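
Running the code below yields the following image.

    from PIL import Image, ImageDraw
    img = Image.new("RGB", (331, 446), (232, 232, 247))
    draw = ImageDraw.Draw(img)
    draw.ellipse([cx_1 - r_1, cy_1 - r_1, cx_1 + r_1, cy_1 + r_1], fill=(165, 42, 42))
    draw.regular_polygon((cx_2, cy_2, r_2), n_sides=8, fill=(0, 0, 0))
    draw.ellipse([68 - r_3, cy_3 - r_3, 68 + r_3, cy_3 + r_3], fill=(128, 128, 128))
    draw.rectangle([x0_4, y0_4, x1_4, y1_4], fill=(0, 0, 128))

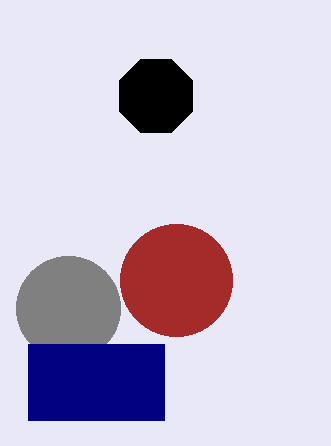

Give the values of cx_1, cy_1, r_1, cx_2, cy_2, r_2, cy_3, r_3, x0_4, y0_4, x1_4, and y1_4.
cx_1 = 176, cy_1 = 280, r_1 = 56, cx_2 = 156, cy_2 = 96, r_2 = 40, cy_3 = 308, r_3 = 52, x0_4 = 28, y0_4 = 344, x1_4 = 164, y1_4 = 420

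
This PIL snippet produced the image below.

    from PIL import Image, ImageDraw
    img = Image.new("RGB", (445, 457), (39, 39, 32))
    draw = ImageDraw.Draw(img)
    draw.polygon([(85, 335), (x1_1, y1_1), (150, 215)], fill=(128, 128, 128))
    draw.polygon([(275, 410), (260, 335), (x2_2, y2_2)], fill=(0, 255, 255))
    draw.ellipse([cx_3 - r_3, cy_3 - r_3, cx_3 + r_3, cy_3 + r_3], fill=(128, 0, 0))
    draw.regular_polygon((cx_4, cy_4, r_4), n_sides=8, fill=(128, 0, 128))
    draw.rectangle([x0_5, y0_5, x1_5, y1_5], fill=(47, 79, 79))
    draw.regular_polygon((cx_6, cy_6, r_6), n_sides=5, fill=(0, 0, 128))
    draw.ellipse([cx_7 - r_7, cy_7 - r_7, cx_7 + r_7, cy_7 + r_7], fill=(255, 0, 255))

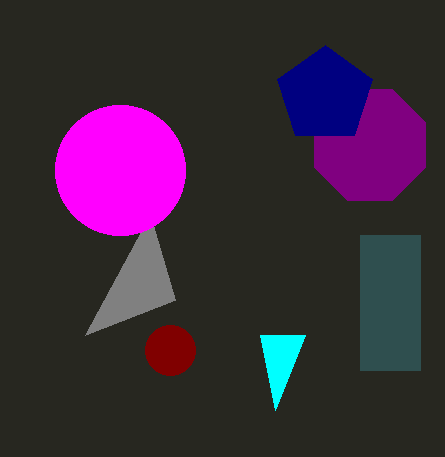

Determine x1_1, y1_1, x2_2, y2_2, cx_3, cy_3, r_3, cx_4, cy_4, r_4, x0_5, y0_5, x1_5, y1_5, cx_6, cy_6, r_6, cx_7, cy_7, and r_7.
x1_1 = 175; y1_1 = 300; x2_2 = 305; y2_2 = 335; cx_3 = 170; cy_3 = 350; r_3 = 25; cx_4 = 370; cy_4 = 145; r_4 = 60; x0_5 = 360; y0_5 = 235; x1_5 = 420; y1_5 = 370; cx_6 = 325; cy_6 = 95; r_6 = 50; cx_7 = 120; cy_7 = 170; r_7 = 65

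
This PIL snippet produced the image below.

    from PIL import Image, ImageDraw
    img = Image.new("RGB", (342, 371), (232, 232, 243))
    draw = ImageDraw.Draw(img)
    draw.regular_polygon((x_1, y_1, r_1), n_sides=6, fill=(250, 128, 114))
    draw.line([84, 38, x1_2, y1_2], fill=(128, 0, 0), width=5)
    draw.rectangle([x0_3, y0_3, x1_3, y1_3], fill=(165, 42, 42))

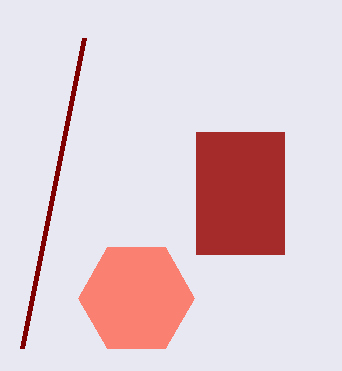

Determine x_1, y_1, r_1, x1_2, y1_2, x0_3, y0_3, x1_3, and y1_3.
x_1 = 136; y_1 = 298; r_1 = 58; x1_2 = 22; y1_2 = 348; x0_3 = 196; y0_3 = 132; x1_3 = 284; y1_3 = 254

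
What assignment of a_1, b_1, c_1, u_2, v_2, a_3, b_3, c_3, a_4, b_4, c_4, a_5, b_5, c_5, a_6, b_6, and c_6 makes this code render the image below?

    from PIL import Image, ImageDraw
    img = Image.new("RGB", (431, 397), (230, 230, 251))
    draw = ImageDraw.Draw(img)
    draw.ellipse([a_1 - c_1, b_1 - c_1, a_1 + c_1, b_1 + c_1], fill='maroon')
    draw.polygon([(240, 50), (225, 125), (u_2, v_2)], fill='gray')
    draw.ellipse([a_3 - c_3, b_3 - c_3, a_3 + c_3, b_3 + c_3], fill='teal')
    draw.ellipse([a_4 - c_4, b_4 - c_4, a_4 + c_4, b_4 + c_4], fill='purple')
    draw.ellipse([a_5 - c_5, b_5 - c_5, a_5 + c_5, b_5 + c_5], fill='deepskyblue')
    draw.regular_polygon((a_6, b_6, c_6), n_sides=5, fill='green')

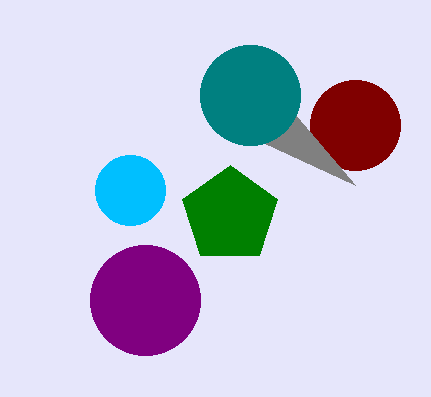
a_1 = 355; b_1 = 125; c_1 = 45; u_2 = 355; v_2 = 185; a_3 = 250; b_3 = 95; c_3 = 50; a_4 = 145; b_4 = 300; c_4 = 55; a_5 = 130; b_5 = 190; c_5 = 35; a_6 = 230; b_6 = 215; c_6 = 50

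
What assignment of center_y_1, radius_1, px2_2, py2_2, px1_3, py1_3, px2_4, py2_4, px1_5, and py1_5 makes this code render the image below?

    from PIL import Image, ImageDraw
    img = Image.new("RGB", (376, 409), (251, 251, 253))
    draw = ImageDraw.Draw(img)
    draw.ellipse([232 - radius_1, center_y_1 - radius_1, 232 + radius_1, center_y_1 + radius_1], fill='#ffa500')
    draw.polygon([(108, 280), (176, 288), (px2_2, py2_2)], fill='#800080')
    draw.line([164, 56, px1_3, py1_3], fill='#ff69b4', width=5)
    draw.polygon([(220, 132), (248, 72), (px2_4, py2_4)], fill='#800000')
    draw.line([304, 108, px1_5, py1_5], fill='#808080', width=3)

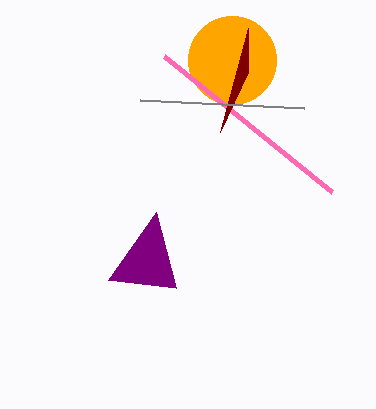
center_y_1 = 60
radius_1 = 44
px2_2 = 156
py2_2 = 212
px1_3 = 332
py1_3 = 192
px2_4 = 248
py2_4 = 28
px1_5 = 140
py1_5 = 100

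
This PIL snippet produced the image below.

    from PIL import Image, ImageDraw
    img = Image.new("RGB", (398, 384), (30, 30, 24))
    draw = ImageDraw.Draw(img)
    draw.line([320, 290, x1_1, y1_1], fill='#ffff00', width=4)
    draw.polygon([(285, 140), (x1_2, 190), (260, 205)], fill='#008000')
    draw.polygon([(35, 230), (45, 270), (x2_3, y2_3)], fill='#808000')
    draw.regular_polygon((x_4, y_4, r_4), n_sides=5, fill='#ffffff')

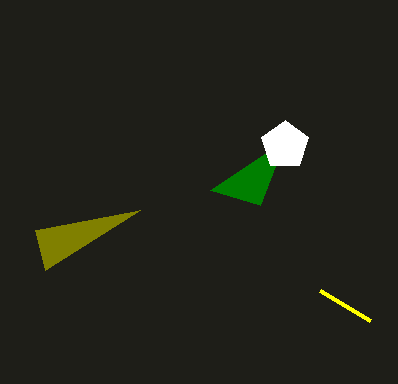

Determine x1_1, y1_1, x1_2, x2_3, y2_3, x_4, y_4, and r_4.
x1_1 = 370; y1_1 = 320; x1_2 = 210; x2_3 = 140; y2_3 = 210; x_4 = 285; y_4 = 145; r_4 = 25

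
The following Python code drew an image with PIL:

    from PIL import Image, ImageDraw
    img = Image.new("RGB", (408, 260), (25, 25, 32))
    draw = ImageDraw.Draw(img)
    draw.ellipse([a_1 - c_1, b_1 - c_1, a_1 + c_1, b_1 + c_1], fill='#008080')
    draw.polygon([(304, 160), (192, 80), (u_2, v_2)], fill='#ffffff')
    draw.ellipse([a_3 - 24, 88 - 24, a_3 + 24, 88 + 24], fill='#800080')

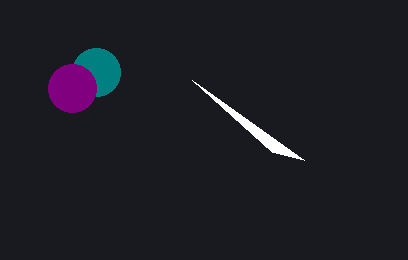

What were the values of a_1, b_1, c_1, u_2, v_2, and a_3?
a_1 = 96; b_1 = 72; c_1 = 24; u_2 = 272; v_2 = 152; a_3 = 72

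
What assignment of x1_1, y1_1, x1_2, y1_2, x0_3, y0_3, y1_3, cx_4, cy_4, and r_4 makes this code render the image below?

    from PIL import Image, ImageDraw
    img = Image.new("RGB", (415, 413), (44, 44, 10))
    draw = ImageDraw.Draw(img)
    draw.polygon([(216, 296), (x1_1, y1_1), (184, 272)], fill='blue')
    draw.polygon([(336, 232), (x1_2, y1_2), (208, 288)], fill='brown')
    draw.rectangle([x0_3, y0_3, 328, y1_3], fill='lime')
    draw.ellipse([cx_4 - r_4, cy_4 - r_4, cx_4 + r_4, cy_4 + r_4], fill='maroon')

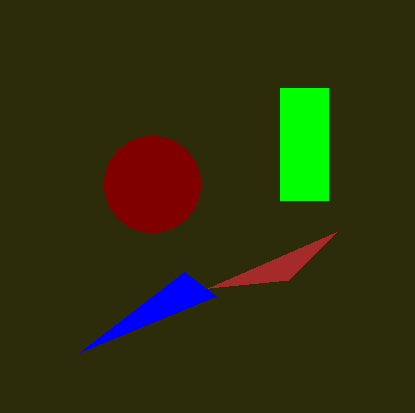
x1_1 = 80; y1_1 = 352; x1_2 = 288; y1_2 = 280; x0_3 = 280; y0_3 = 88; y1_3 = 200; cx_4 = 152; cy_4 = 184; r_4 = 48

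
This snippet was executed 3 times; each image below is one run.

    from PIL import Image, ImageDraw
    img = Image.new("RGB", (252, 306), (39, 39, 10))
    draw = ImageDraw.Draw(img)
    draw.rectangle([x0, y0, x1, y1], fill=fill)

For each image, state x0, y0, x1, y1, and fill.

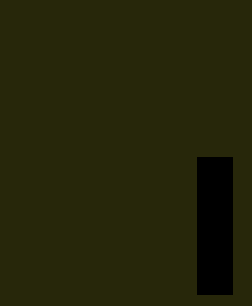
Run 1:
x0 = 197
y0 = 157
x1 = 232
y1 = 294
fill = 'black'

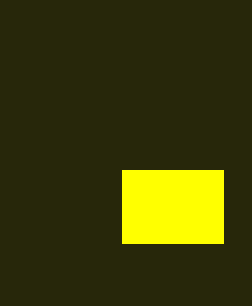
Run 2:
x0 = 122
y0 = 170
x1 = 223
y1 = 243
fill = 'yellow'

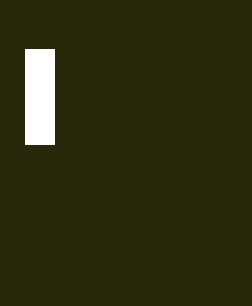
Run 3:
x0 = 25
y0 = 49
x1 = 54
y1 = 144
fill = 'white'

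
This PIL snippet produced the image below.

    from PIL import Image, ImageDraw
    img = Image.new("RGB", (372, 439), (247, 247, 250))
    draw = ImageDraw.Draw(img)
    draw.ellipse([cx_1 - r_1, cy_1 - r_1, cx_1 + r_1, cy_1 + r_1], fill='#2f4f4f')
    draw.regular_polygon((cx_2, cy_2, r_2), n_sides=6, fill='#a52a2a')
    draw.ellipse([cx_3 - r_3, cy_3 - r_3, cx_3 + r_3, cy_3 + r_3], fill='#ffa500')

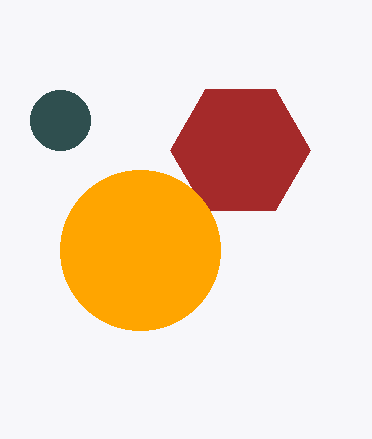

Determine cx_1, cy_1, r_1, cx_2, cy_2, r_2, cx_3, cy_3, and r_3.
cx_1 = 60
cy_1 = 120
r_1 = 30
cx_2 = 240
cy_2 = 150
r_2 = 70
cx_3 = 140
cy_3 = 250
r_3 = 80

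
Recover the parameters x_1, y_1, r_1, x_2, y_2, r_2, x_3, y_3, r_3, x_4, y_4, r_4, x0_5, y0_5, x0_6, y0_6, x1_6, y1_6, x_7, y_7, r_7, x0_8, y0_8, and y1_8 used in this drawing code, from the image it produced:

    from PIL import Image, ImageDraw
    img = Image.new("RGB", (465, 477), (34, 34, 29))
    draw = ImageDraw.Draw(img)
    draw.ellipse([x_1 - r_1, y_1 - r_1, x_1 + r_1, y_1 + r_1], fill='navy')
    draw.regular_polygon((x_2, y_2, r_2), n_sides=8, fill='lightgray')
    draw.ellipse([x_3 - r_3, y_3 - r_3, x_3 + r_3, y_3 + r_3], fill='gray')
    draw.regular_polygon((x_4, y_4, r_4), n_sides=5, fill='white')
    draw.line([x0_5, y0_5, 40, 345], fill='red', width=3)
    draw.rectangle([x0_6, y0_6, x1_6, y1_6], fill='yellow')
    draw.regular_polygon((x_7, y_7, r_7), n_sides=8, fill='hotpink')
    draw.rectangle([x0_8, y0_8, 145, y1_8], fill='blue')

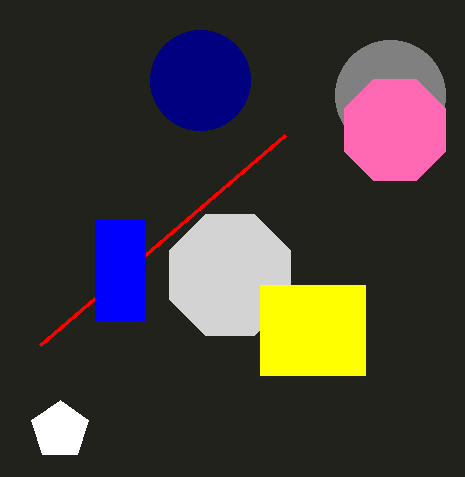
x_1 = 200, y_1 = 80, r_1 = 50, x_2 = 230, y_2 = 275, r_2 = 65, x_3 = 390, y_3 = 95, r_3 = 55, x_4 = 60, y_4 = 430, r_4 = 30, x0_5 = 285, y0_5 = 135, x0_6 = 260, y0_6 = 285, x1_6 = 365, y1_6 = 375, x_7 = 395, y_7 = 130, r_7 = 55, x0_8 = 95, y0_8 = 220, y1_8 = 320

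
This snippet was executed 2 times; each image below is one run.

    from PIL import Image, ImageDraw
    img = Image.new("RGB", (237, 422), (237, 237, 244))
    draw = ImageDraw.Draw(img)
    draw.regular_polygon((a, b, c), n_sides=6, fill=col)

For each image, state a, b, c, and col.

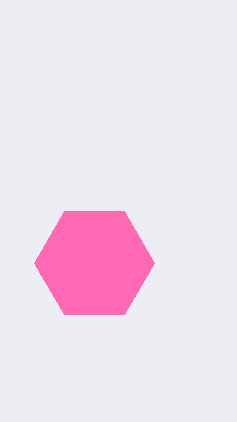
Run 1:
a = 94, b = 263, c = 60, col = 'hotpink'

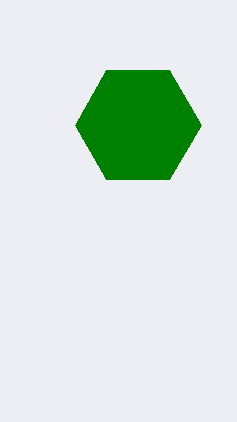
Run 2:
a = 138, b = 125, c = 63, col = 'green'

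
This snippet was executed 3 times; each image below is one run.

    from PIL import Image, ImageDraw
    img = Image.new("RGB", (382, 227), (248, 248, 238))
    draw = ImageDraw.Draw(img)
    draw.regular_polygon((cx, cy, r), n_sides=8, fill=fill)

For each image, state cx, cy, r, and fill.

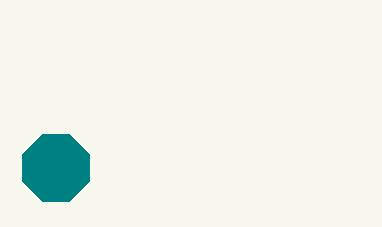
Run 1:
cx = 56, cy = 168, r = 36, fill = 'teal'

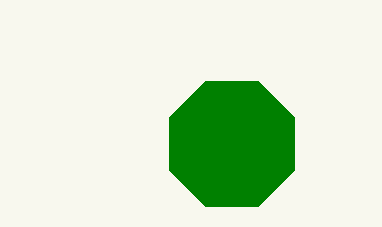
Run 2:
cx = 232; cy = 144; r = 68; fill = 'green'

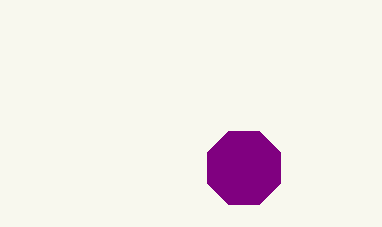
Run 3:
cx = 244; cy = 168; r = 40; fill = 'purple'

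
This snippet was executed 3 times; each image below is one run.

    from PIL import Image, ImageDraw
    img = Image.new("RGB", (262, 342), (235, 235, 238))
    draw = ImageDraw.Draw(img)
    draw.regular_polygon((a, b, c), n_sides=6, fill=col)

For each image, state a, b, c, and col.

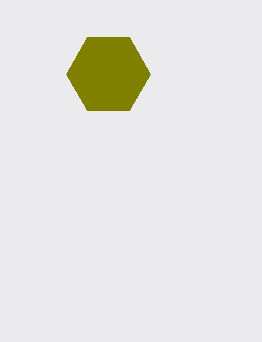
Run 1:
a = 108, b = 74, c = 42, col = 'olive'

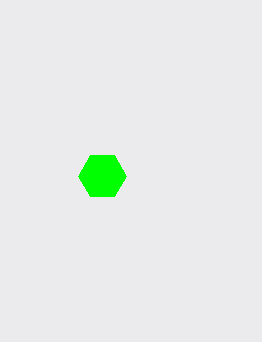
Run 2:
a = 102, b = 176, c = 24, col = 'lime'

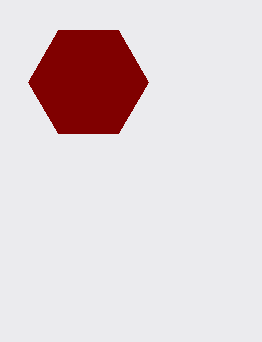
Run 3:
a = 88
b = 82
c = 60
col = 'maroon'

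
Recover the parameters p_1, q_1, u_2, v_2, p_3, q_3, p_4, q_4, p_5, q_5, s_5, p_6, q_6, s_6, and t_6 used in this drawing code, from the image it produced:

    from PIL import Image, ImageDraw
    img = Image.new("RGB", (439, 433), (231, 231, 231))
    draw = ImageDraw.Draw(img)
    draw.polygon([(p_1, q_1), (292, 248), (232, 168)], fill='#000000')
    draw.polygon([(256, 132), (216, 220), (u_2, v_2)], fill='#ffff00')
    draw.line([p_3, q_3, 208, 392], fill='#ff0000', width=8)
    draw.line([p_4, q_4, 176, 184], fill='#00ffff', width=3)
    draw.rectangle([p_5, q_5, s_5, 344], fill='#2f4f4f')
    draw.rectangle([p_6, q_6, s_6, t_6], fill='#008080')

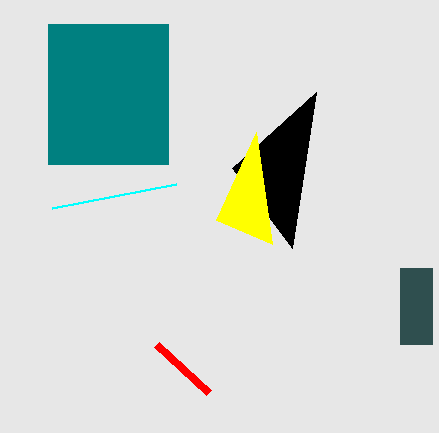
p_1 = 316
q_1 = 92
u_2 = 272
v_2 = 244
p_3 = 156
q_3 = 344
p_4 = 52
q_4 = 208
p_5 = 400
q_5 = 268
s_5 = 432
p_6 = 48
q_6 = 24
s_6 = 168
t_6 = 164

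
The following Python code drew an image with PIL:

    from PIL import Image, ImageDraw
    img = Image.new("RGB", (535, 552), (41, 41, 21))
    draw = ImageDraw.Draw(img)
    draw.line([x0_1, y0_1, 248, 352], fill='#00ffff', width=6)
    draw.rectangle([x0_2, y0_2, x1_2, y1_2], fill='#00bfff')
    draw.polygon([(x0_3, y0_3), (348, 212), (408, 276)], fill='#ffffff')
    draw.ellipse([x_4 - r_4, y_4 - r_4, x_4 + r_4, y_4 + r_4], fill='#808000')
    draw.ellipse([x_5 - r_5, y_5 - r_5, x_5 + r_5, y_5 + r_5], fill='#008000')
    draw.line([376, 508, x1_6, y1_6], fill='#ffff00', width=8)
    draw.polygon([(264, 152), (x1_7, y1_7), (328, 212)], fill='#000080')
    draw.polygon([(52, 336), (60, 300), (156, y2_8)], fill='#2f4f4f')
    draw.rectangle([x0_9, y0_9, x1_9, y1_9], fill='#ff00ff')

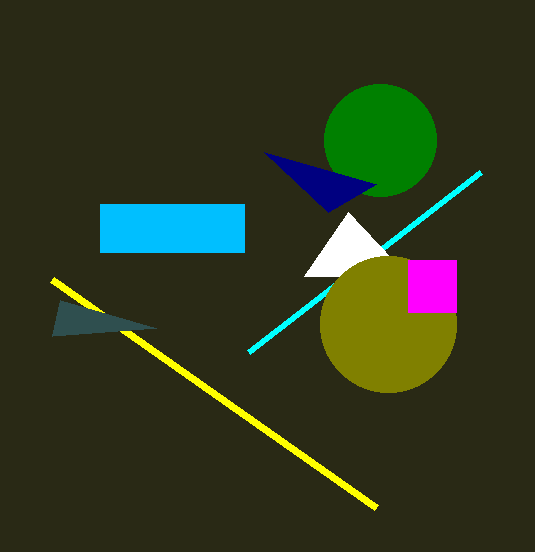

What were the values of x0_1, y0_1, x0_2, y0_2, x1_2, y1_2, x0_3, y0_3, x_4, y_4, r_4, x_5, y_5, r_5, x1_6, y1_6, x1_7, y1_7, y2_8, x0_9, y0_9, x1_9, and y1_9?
x0_1 = 480
y0_1 = 172
x0_2 = 100
y0_2 = 204
x1_2 = 244
y1_2 = 252
x0_3 = 304
y0_3 = 276
x_4 = 388
y_4 = 324
r_4 = 68
x_5 = 380
y_5 = 140
r_5 = 56
x1_6 = 52
y1_6 = 280
x1_7 = 376
y1_7 = 184
y2_8 = 328
x0_9 = 408
y0_9 = 260
x1_9 = 456
y1_9 = 312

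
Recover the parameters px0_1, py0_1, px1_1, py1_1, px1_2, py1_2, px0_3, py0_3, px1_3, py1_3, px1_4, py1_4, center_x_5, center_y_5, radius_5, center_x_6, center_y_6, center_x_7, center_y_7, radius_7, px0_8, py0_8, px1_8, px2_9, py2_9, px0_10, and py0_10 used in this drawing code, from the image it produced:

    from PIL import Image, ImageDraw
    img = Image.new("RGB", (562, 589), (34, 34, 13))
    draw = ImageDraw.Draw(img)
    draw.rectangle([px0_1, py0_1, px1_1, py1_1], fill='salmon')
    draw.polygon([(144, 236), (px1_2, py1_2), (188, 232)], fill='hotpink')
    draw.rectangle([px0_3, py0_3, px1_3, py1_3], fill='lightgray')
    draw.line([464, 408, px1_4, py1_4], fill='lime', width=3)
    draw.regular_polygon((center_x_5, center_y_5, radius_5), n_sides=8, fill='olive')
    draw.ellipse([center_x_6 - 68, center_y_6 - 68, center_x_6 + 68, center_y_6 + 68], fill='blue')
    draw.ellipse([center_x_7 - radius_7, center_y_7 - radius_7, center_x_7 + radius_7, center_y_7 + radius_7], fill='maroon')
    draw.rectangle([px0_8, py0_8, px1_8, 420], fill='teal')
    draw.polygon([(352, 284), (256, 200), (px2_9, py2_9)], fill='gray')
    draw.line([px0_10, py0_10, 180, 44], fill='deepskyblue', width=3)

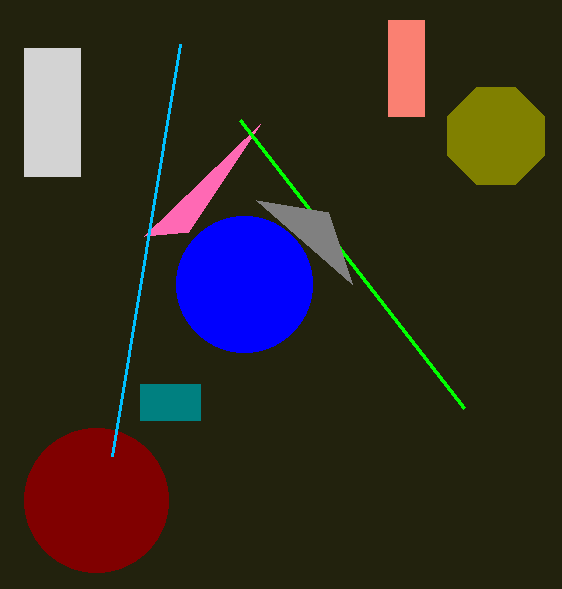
px0_1 = 388, py0_1 = 20, px1_1 = 424, py1_1 = 116, px1_2 = 260, py1_2 = 124, px0_3 = 24, py0_3 = 48, px1_3 = 80, py1_3 = 176, px1_4 = 240, py1_4 = 120, center_x_5 = 496, center_y_5 = 136, radius_5 = 52, center_x_6 = 244, center_y_6 = 284, center_x_7 = 96, center_y_7 = 500, radius_7 = 72, px0_8 = 140, py0_8 = 384, px1_8 = 200, px2_9 = 328, py2_9 = 212, px0_10 = 112, py0_10 = 456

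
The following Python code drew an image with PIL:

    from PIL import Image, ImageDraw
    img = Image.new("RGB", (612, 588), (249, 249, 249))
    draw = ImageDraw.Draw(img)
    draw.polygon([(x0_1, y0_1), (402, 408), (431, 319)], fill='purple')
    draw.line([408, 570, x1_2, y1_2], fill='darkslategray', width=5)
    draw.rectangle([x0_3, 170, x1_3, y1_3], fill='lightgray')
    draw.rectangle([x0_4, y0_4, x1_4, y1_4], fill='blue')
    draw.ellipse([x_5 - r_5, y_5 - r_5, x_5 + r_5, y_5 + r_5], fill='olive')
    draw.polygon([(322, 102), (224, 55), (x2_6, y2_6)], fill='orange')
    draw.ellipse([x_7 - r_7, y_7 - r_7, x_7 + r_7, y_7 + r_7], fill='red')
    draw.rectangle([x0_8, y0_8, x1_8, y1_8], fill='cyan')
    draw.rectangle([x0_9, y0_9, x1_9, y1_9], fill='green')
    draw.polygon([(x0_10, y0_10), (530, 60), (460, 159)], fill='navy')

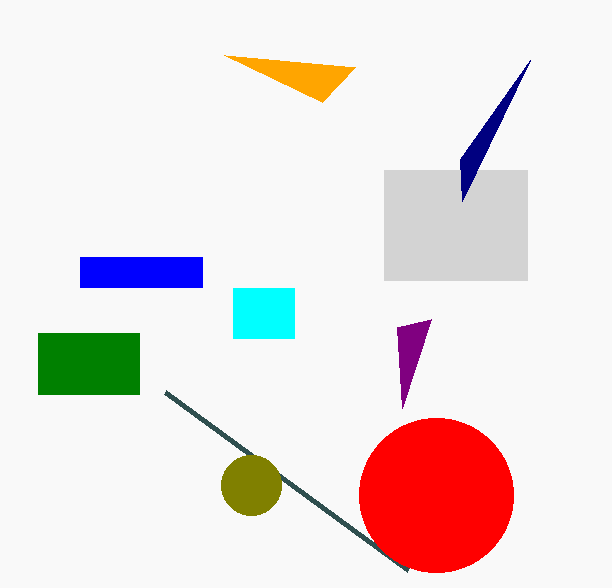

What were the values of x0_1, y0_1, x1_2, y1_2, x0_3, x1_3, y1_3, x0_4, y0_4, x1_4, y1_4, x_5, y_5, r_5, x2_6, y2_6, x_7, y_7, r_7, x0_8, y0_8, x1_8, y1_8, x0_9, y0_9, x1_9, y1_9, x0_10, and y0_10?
x0_1 = 397, y0_1 = 327, x1_2 = 165, y1_2 = 392, x0_3 = 384, x1_3 = 527, y1_3 = 280, x0_4 = 80, y0_4 = 257, x1_4 = 202, y1_4 = 287, x_5 = 251, y_5 = 485, r_5 = 30, x2_6 = 355, y2_6 = 67, x_7 = 436, y_7 = 495, r_7 = 77, x0_8 = 233, y0_8 = 288, x1_8 = 294, y1_8 = 338, x0_9 = 38, y0_9 = 333, x1_9 = 139, y1_9 = 394, x0_10 = 462, y0_10 = 201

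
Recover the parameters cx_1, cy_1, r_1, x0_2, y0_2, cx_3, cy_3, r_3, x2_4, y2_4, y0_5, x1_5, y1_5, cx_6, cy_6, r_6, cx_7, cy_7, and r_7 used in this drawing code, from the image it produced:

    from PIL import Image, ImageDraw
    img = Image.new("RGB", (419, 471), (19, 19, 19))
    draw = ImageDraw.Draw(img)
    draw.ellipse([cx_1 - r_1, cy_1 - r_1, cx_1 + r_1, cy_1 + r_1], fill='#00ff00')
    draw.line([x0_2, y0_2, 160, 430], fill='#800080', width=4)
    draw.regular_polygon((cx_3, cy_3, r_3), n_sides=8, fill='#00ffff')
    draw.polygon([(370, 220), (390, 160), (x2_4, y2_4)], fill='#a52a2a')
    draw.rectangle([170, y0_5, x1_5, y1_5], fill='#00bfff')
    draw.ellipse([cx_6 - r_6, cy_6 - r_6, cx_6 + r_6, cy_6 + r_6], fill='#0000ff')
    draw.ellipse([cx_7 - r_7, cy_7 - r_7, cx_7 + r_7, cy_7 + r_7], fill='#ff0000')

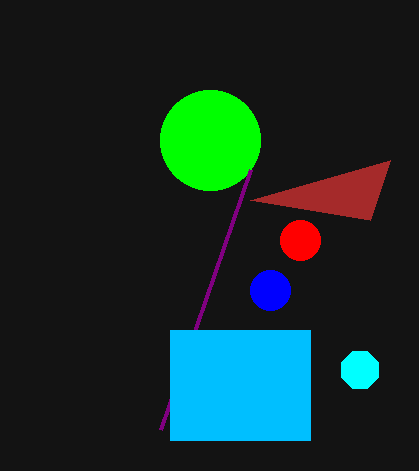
cx_1 = 210
cy_1 = 140
r_1 = 50
x0_2 = 250
y0_2 = 170
cx_3 = 360
cy_3 = 370
r_3 = 20
x2_4 = 250
y2_4 = 200
y0_5 = 330
x1_5 = 310
y1_5 = 440
cx_6 = 270
cy_6 = 290
r_6 = 20
cx_7 = 300
cy_7 = 240
r_7 = 20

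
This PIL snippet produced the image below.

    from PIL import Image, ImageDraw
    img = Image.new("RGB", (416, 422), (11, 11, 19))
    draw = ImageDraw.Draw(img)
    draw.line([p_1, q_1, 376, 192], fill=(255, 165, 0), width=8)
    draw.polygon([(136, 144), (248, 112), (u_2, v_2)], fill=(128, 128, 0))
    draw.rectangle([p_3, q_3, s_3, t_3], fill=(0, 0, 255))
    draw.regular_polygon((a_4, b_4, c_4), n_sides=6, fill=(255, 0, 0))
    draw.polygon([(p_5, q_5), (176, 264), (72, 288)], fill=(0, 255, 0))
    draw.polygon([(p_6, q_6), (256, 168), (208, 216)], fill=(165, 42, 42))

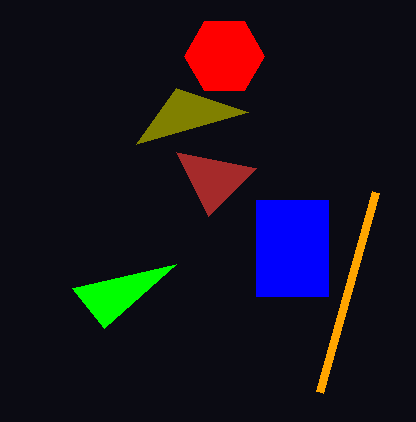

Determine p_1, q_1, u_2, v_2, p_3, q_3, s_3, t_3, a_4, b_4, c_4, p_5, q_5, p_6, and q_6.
p_1 = 320; q_1 = 392; u_2 = 176; v_2 = 88; p_3 = 256; q_3 = 200; s_3 = 328; t_3 = 296; a_4 = 224; b_4 = 56; c_4 = 40; p_5 = 104; q_5 = 328; p_6 = 176; q_6 = 152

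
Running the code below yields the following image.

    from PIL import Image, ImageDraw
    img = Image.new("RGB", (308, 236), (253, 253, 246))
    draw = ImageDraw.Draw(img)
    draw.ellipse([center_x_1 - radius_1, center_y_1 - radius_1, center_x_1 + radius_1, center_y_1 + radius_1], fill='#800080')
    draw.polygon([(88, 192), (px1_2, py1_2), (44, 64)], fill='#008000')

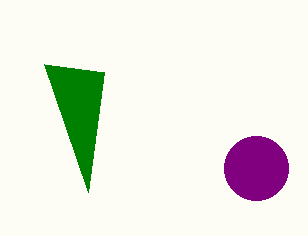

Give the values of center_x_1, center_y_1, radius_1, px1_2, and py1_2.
center_x_1 = 256
center_y_1 = 168
radius_1 = 32
px1_2 = 104
py1_2 = 72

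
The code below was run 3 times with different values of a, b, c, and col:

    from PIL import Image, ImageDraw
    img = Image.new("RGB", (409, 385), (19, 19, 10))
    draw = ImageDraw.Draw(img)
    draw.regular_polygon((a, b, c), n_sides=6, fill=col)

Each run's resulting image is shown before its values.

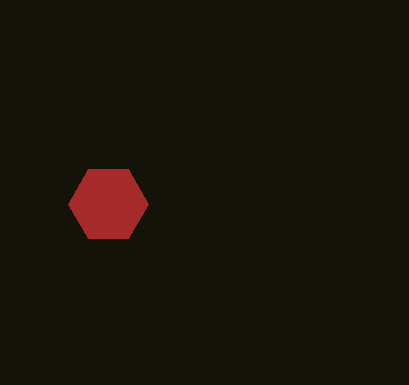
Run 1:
a = 108
b = 204
c = 40
col = 'brown'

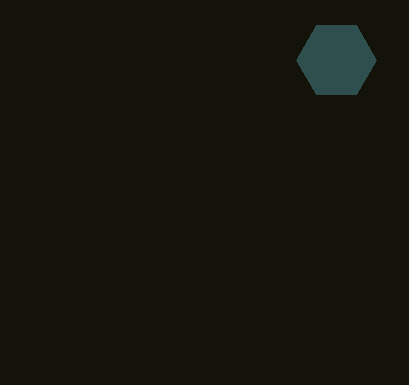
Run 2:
a = 336; b = 60; c = 40; col = 'darkslategray'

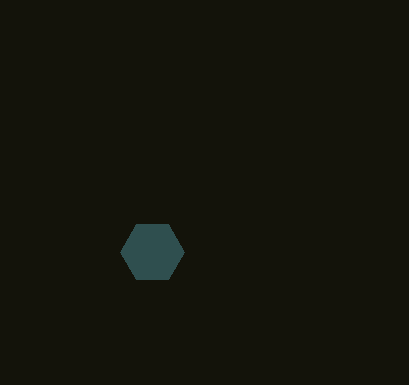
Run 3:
a = 152; b = 252; c = 32; col = 'darkslategray'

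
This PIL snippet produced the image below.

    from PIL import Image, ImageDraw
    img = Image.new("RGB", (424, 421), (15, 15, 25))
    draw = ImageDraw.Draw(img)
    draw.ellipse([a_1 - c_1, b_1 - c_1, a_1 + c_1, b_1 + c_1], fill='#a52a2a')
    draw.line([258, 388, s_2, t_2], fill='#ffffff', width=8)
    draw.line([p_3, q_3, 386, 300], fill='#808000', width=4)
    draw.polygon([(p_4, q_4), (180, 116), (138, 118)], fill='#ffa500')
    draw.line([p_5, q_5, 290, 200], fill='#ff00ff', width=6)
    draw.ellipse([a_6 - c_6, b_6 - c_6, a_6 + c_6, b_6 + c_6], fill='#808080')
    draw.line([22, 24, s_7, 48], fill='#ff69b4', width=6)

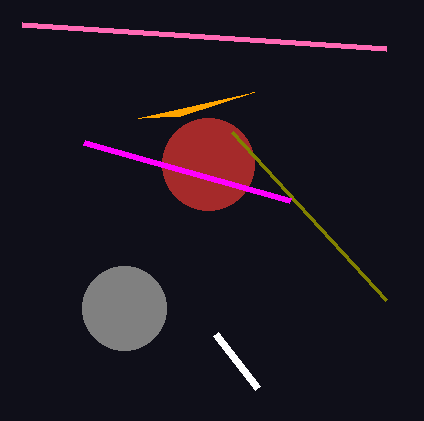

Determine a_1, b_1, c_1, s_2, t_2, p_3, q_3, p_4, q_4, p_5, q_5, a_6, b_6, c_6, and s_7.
a_1 = 208, b_1 = 164, c_1 = 46, s_2 = 216, t_2 = 334, p_3 = 232, q_3 = 132, p_4 = 254, q_4 = 92, p_5 = 84, q_5 = 142, a_6 = 124, b_6 = 308, c_6 = 42, s_7 = 386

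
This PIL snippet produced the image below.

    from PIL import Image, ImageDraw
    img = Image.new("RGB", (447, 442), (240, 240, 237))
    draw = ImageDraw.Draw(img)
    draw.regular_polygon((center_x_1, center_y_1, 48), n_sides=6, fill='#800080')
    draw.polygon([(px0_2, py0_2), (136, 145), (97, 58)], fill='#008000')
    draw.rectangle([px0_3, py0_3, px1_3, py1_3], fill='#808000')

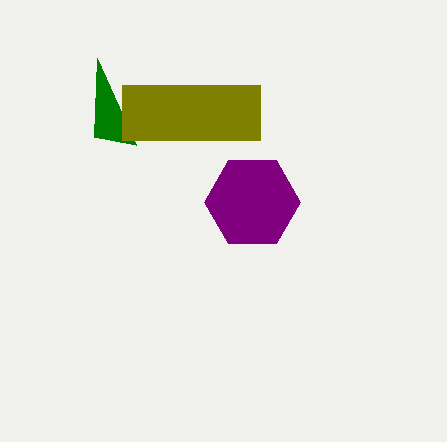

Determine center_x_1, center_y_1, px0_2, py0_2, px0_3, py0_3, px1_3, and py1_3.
center_x_1 = 252, center_y_1 = 202, px0_2 = 94, py0_2 = 137, px0_3 = 122, py0_3 = 85, px1_3 = 260, py1_3 = 140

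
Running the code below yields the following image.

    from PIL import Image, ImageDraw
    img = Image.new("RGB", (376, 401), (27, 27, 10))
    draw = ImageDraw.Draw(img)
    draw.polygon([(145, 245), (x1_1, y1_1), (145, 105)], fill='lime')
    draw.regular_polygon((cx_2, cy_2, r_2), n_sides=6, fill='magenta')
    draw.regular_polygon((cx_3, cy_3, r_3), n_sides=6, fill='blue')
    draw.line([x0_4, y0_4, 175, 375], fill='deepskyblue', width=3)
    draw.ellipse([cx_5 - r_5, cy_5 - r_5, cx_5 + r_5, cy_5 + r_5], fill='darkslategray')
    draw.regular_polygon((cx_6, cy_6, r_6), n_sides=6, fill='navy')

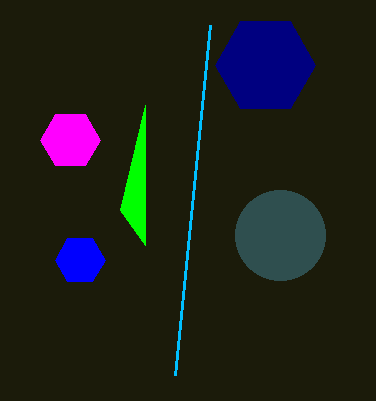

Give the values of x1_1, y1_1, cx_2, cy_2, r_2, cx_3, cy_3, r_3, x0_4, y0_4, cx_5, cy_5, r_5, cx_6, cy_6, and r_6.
x1_1 = 120, y1_1 = 210, cx_2 = 70, cy_2 = 140, r_2 = 30, cx_3 = 80, cy_3 = 260, r_3 = 25, x0_4 = 210, y0_4 = 25, cx_5 = 280, cy_5 = 235, r_5 = 45, cx_6 = 265, cy_6 = 65, r_6 = 50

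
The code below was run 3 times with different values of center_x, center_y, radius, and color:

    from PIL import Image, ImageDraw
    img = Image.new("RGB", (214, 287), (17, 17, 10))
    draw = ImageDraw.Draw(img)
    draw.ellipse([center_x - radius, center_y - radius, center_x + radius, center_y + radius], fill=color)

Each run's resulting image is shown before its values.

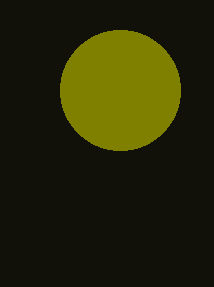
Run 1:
center_x = 120; center_y = 90; radius = 60; color = 'olive'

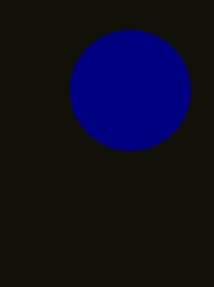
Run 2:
center_x = 130
center_y = 90
radius = 60
color = 'navy'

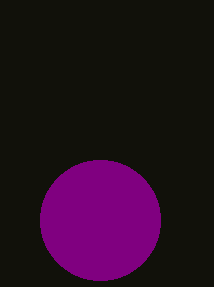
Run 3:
center_x = 100; center_y = 220; radius = 60; color = 'purple'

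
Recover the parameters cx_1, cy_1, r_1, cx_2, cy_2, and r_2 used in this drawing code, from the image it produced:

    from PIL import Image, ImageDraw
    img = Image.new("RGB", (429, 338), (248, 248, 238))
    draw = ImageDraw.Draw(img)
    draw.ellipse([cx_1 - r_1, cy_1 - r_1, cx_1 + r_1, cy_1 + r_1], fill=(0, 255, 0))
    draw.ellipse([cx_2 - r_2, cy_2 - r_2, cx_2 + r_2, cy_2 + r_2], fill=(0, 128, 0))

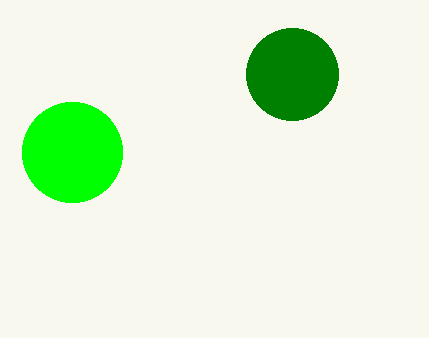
cx_1 = 72
cy_1 = 152
r_1 = 50
cx_2 = 292
cy_2 = 74
r_2 = 46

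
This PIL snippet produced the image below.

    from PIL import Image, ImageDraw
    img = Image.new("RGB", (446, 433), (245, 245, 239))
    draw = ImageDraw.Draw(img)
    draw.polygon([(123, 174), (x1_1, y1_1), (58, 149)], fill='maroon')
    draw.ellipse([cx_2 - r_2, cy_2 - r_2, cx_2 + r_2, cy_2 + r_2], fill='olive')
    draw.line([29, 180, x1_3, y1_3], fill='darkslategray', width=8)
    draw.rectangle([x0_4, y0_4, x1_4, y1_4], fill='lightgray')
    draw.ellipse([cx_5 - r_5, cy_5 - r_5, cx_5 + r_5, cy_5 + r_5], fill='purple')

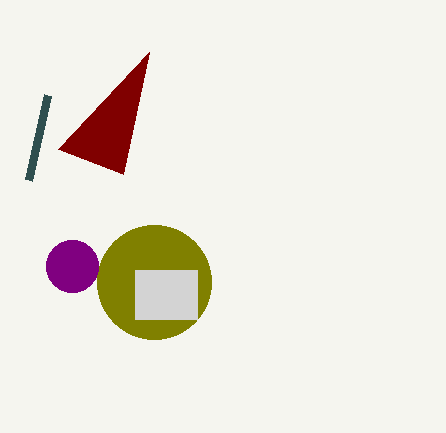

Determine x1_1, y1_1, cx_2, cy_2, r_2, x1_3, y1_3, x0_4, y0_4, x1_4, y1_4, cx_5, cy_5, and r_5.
x1_1 = 149
y1_1 = 52
cx_2 = 154
cy_2 = 282
r_2 = 57
x1_3 = 48
y1_3 = 95
x0_4 = 135
y0_4 = 270
x1_4 = 197
y1_4 = 319
cx_5 = 72
cy_5 = 266
r_5 = 26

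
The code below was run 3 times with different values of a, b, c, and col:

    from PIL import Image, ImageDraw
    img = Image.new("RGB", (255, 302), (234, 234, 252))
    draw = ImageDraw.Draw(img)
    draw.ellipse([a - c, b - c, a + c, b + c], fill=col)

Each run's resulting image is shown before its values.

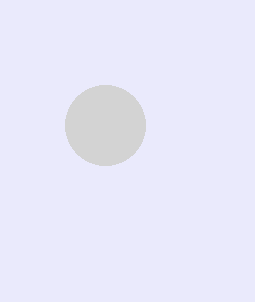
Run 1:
a = 105, b = 125, c = 40, col = 'lightgray'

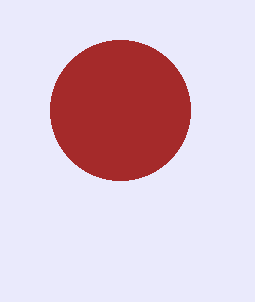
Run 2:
a = 120; b = 110; c = 70; col = 'brown'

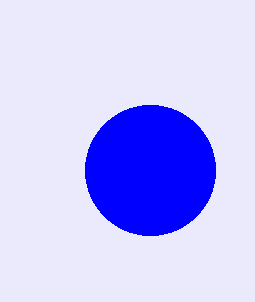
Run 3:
a = 150; b = 170; c = 65; col = 'blue'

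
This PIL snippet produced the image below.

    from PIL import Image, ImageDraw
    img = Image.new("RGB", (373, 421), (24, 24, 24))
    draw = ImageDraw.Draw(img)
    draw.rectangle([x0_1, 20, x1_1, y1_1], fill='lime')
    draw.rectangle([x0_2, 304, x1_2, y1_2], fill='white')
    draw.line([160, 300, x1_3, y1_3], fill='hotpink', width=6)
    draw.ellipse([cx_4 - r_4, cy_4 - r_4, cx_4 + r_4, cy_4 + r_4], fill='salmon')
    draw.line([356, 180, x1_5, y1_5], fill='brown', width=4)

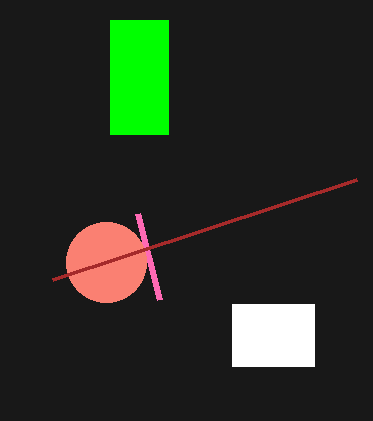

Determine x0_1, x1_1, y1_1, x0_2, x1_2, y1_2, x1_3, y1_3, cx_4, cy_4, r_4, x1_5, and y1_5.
x0_1 = 110
x1_1 = 168
y1_1 = 134
x0_2 = 232
x1_2 = 314
y1_2 = 366
x1_3 = 138
y1_3 = 214
cx_4 = 106
cy_4 = 262
r_4 = 40
x1_5 = 52
y1_5 = 280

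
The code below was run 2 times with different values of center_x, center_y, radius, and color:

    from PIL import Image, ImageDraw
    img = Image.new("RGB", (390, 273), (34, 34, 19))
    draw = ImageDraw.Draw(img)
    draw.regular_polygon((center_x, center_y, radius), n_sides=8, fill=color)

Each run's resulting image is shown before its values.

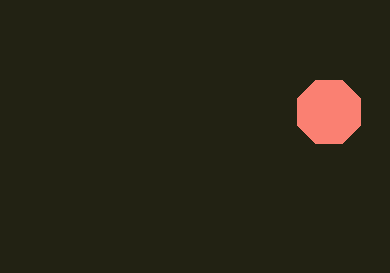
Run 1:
center_x = 329; center_y = 112; radius = 34; color = 'salmon'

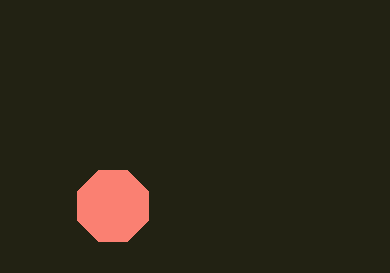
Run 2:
center_x = 113, center_y = 206, radius = 38, color = 'salmon'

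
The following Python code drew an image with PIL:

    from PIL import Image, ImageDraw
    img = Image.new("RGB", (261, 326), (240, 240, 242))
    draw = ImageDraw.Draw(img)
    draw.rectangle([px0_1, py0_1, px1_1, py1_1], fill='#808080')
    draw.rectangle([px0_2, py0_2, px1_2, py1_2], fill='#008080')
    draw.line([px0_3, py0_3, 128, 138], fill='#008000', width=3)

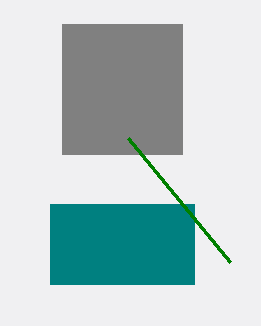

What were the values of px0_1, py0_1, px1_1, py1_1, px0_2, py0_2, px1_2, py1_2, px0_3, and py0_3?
px0_1 = 62; py0_1 = 24; px1_1 = 182; py1_1 = 154; px0_2 = 50; py0_2 = 204; px1_2 = 194; py1_2 = 284; px0_3 = 230; py0_3 = 262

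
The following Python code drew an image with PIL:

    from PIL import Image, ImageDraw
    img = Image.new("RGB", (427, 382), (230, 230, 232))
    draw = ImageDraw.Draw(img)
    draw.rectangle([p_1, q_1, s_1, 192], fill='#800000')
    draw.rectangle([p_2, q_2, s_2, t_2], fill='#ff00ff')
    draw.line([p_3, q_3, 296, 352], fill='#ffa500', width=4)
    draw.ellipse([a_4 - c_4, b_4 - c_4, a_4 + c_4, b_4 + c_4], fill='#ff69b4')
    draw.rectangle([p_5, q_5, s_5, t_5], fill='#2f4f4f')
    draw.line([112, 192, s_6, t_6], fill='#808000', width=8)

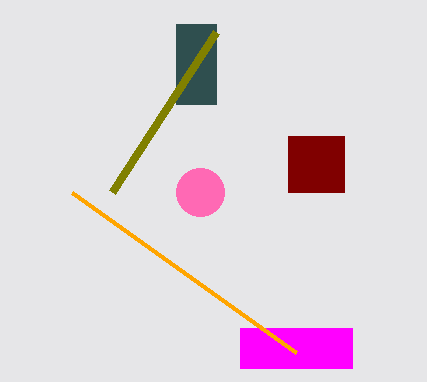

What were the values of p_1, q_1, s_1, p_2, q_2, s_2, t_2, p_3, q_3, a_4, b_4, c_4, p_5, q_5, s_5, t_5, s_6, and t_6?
p_1 = 288; q_1 = 136; s_1 = 344; p_2 = 240; q_2 = 328; s_2 = 352; t_2 = 368; p_3 = 72; q_3 = 192; a_4 = 200; b_4 = 192; c_4 = 24; p_5 = 176; q_5 = 24; s_5 = 216; t_5 = 104; s_6 = 216; t_6 = 32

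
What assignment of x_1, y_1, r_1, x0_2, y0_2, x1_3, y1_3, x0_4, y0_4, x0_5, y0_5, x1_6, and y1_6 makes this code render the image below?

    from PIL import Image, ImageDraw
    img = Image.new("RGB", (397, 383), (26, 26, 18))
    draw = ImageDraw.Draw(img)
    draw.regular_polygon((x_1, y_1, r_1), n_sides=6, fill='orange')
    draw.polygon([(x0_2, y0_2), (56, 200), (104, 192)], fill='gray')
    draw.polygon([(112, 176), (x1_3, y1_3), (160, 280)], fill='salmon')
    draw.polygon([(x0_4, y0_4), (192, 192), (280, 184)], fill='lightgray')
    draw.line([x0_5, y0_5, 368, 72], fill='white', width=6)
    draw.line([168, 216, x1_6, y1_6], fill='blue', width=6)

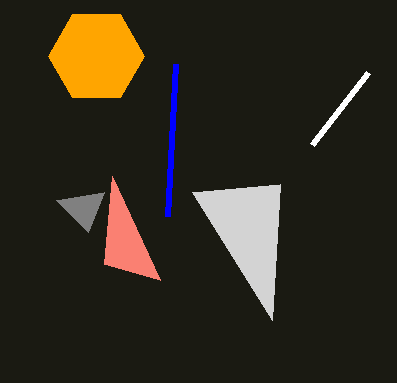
x_1 = 96; y_1 = 56; r_1 = 48; x0_2 = 88; y0_2 = 232; x1_3 = 104; y1_3 = 264; x0_4 = 272; y0_4 = 320; x0_5 = 312; y0_5 = 144; x1_6 = 176; y1_6 = 64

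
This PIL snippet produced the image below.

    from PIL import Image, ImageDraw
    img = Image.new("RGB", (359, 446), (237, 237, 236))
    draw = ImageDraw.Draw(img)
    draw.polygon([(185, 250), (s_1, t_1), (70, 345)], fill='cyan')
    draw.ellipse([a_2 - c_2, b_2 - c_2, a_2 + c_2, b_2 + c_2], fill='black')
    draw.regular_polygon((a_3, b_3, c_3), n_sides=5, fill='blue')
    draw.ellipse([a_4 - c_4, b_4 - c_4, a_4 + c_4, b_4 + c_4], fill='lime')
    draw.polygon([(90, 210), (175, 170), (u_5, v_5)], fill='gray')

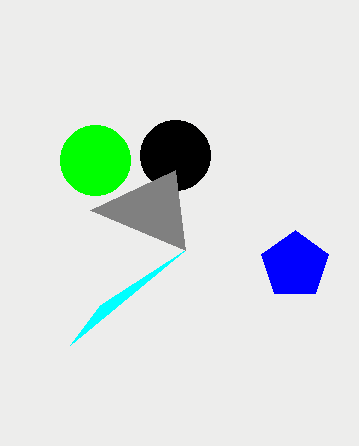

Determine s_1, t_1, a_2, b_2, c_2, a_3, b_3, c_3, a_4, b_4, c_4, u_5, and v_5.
s_1 = 100, t_1 = 305, a_2 = 175, b_2 = 155, c_2 = 35, a_3 = 295, b_3 = 265, c_3 = 35, a_4 = 95, b_4 = 160, c_4 = 35, u_5 = 185, v_5 = 250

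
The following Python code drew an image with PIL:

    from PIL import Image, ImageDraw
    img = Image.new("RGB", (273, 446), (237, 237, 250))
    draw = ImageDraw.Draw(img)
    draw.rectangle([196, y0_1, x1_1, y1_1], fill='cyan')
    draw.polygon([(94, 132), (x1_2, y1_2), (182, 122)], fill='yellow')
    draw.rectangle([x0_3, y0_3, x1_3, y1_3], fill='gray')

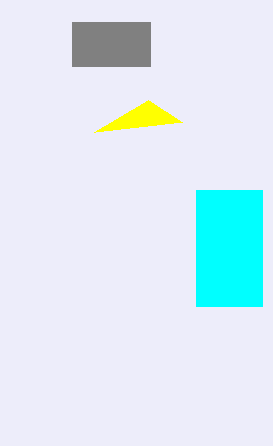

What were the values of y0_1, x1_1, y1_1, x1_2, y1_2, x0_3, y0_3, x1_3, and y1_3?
y0_1 = 190, x1_1 = 262, y1_1 = 306, x1_2 = 148, y1_2 = 100, x0_3 = 72, y0_3 = 22, x1_3 = 150, y1_3 = 66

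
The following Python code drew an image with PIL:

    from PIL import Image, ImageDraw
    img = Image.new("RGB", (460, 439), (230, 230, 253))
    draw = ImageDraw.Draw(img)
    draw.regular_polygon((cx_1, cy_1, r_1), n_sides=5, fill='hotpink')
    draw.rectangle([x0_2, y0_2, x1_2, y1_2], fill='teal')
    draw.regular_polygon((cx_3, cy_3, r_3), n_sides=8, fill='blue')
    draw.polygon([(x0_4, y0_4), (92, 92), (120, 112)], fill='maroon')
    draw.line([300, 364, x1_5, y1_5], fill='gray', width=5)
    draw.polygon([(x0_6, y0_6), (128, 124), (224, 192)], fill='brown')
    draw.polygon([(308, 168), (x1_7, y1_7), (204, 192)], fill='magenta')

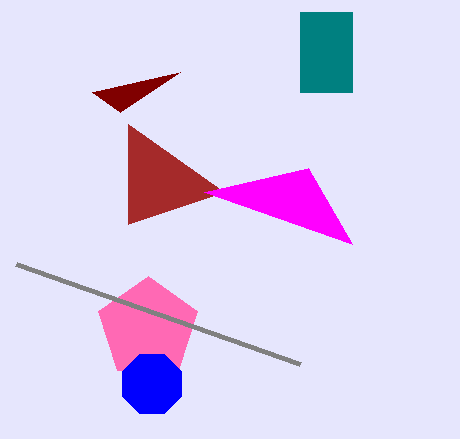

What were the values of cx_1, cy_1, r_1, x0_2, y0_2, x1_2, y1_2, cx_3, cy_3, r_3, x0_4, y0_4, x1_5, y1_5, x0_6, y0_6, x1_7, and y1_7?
cx_1 = 148, cy_1 = 328, r_1 = 52, x0_2 = 300, y0_2 = 12, x1_2 = 352, y1_2 = 92, cx_3 = 152, cy_3 = 384, r_3 = 32, x0_4 = 180, y0_4 = 72, x1_5 = 16, y1_5 = 264, x0_6 = 128, y0_6 = 224, x1_7 = 352, y1_7 = 244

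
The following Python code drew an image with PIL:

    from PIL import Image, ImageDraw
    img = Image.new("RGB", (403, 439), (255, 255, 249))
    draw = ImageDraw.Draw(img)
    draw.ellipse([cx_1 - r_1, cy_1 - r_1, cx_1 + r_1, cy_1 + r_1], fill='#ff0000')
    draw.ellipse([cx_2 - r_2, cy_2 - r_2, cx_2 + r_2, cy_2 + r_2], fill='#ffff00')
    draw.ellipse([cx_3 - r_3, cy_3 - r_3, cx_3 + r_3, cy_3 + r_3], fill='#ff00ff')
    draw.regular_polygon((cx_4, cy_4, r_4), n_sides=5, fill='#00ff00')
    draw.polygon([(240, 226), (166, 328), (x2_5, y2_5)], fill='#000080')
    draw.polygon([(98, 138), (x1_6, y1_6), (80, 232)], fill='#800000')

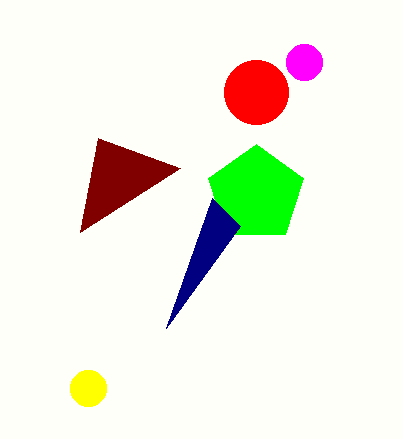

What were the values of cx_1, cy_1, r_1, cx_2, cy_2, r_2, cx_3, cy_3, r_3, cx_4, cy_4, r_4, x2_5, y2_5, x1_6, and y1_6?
cx_1 = 256, cy_1 = 92, r_1 = 32, cx_2 = 88, cy_2 = 388, r_2 = 18, cx_3 = 304, cy_3 = 62, r_3 = 18, cx_4 = 256, cy_4 = 194, r_4 = 50, x2_5 = 212, y2_5 = 198, x1_6 = 180, y1_6 = 168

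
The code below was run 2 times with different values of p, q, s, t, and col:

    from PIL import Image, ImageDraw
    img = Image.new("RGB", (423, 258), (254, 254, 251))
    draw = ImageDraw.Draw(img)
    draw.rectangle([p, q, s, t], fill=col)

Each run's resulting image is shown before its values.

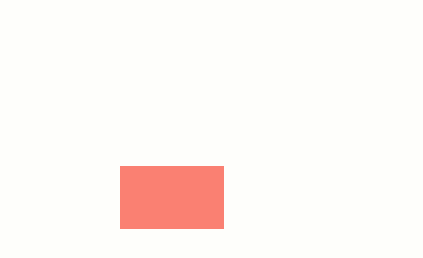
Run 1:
p = 120
q = 166
s = 223
t = 228
col = 'salmon'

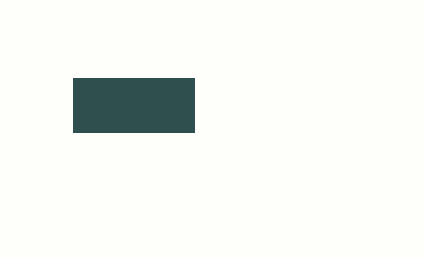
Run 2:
p = 73, q = 78, s = 194, t = 132, col = 'darkslategray'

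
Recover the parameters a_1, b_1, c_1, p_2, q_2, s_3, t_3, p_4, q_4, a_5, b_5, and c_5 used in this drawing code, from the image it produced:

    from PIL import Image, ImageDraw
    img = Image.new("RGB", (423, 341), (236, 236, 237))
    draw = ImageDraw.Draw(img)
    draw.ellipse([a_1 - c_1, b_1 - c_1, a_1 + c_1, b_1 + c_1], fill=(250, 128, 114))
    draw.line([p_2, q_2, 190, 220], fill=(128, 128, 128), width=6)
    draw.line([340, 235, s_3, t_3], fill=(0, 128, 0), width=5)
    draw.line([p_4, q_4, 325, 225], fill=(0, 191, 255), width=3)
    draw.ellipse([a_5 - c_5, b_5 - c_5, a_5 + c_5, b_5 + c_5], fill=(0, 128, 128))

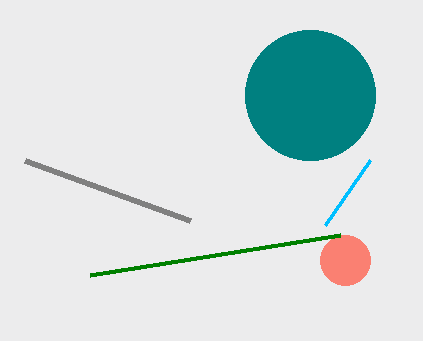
a_1 = 345, b_1 = 260, c_1 = 25, p_2 = 25, q_2 = 160, s_3 = 90, t_3 = 275, p_4 = 370, q_4 = 160, a_5 = 310, b_5 = 95, c_5 = 65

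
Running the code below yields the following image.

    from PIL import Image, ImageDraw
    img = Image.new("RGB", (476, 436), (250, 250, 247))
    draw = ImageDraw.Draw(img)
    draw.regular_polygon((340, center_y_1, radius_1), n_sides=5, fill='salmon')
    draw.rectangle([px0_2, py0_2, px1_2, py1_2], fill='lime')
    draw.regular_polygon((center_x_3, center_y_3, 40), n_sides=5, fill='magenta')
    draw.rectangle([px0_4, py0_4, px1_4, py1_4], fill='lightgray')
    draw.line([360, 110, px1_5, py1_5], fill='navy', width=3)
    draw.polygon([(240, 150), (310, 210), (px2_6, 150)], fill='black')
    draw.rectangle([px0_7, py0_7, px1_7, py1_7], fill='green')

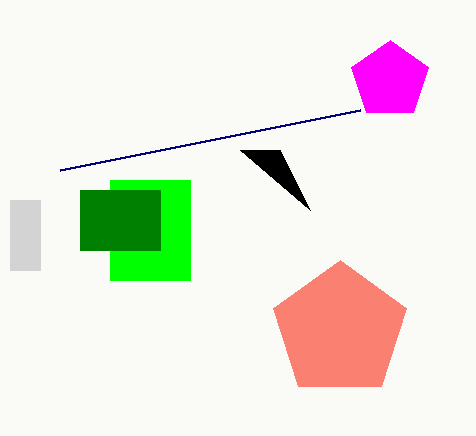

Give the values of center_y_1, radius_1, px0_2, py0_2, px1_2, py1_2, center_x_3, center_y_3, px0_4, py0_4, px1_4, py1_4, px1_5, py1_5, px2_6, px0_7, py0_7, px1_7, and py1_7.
center_y_1 = 330
radius_1 = 70
px0_2 = 110
py0_2 = 180
px1_2 = 190
py1_2 = 280
center_x_3 = 390
center_y_3 = 80
px0_4 = 10
py0_4 = 200
px1_4 = 40
py1_4 = 270
px1_5 = 60
py1_5 = 170
px2_6 = 280
px0_7 = 80
py0_7 = 190
px1_7 = 160
py1_7 = 250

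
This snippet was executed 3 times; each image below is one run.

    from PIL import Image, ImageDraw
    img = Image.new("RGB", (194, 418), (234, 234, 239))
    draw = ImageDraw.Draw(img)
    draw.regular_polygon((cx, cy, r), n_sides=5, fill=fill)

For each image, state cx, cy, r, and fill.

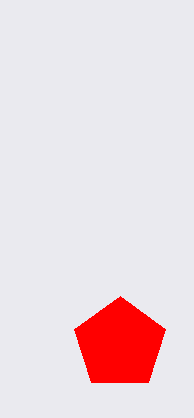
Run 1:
cx = 120
cy = 344
r = 48
fill = 'red'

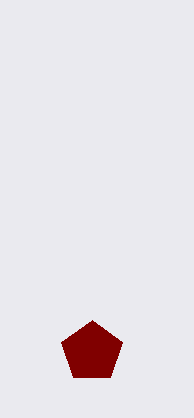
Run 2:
cx = 92, cy = 352, r = 32, fill = 'maroon'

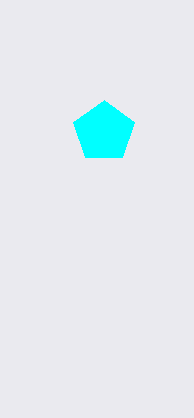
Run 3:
cx = 104
cy = 132
r = 32
fill = 'cyan'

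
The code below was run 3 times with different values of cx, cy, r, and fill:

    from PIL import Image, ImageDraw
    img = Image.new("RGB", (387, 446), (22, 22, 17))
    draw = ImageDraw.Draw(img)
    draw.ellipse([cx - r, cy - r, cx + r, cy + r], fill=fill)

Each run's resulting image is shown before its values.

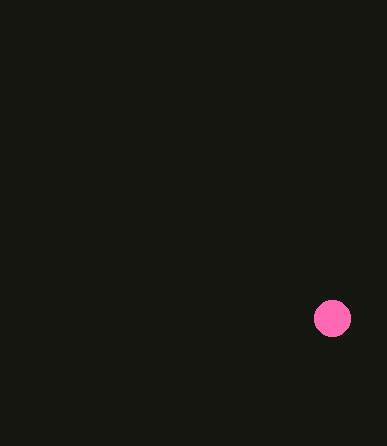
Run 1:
cx = 332; cy = 318; r = 18; fill = 'hotpink'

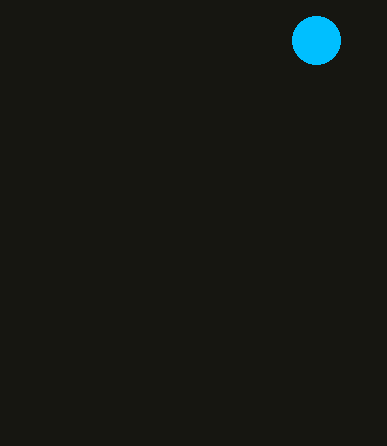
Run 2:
cx = 316, cy = 40, r = 24, fill = 'deepskyblue'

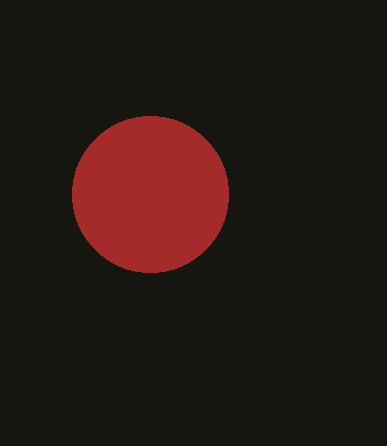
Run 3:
cx = 150
cy = 194
r = 78
fill = 'brown'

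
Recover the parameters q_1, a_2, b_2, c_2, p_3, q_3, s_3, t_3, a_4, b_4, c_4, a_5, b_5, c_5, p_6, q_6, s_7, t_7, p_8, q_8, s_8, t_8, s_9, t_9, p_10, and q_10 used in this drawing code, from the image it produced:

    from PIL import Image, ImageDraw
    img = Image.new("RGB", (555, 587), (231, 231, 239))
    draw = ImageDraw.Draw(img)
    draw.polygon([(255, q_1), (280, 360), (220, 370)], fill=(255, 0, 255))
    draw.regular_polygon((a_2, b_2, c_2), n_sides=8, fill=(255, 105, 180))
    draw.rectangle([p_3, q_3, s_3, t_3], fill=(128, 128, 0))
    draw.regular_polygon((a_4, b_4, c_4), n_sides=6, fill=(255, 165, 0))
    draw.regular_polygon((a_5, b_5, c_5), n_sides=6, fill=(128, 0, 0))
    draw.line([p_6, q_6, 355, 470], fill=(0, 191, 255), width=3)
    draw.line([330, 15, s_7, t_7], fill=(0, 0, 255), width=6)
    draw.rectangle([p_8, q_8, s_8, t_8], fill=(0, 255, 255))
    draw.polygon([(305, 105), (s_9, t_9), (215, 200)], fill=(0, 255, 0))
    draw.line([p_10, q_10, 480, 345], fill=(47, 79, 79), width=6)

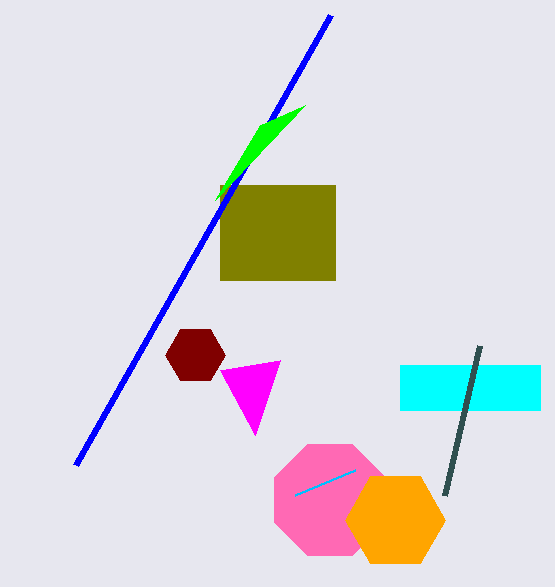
q_1 = 435
a_2 = 330
b_2 = 500
c_2 = 60
p_3 = 220
q_3 = 185
s_3 = 335
t_3 = 280
a_4 = 395
b_4 = 520
c_4 = 50
a_5 = 195
b_5 = 355
c_5 = 30
p_6 = 295
q_6 = 495
s_7 = 75
t_7 = 465
p_8 = 400
q_8 = 365
s_8 = 540
t_8 = 410
s_9 = 260
t_9 = 125
p_10 = 445
q_10 = 495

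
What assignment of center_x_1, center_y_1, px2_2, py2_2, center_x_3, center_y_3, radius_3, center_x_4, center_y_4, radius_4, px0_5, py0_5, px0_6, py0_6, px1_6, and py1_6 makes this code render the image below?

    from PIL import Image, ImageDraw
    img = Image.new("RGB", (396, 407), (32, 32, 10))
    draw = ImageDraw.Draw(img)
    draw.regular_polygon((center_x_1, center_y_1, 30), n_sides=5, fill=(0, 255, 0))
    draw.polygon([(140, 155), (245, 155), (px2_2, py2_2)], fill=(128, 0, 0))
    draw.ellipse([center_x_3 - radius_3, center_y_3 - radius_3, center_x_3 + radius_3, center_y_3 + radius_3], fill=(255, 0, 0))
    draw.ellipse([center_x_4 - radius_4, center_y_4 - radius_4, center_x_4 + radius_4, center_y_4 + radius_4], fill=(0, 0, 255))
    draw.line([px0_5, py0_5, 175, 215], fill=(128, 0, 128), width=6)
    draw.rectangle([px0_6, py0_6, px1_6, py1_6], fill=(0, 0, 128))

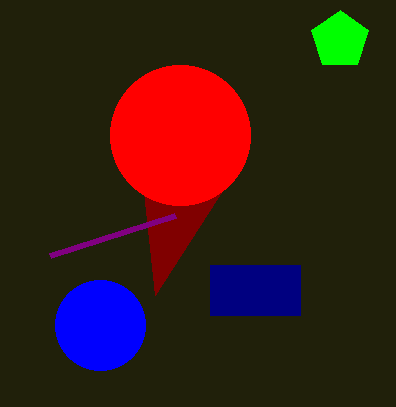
center_x_1 = 340, center_y_1 = 40, px2_2 = 155, py2_2 = 295, center_x_3 = 180, center_y_3 = 135, radius_3 = 70, center_x_4 = 100, center_y_4 = 325, radius_4 = 45, px0_5 = 50, py0_5 = 255, px0_6 = 210, py0_6 = 265, px1_6 = 300, py1_6 = 315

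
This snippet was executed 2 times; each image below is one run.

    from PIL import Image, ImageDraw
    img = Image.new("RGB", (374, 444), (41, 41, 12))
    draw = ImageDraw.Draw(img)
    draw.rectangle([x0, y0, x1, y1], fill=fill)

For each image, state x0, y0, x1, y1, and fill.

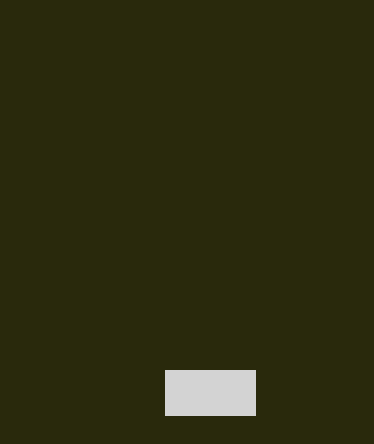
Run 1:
x0 = 165; y0 = 370; x1 = 255; y1 = 415; fill = 'lightgray'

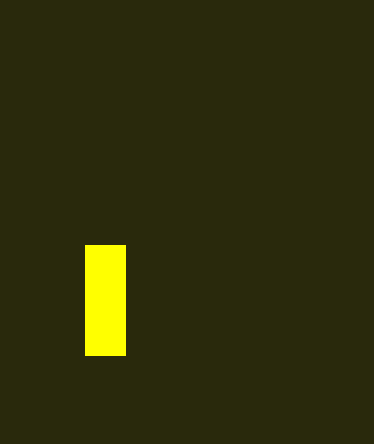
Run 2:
x0 = 85
y0 = 245
x1 = 125
y1 = 355
fill = 'yellow'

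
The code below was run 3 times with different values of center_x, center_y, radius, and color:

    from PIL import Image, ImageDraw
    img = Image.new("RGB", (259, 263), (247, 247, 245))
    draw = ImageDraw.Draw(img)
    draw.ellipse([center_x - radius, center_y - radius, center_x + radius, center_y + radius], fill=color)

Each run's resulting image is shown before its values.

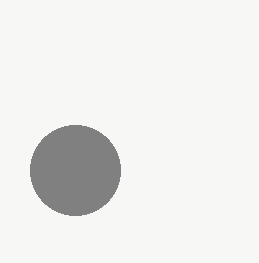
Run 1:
center_x = 75
center_y = 170
radius = 45
color = 'gray'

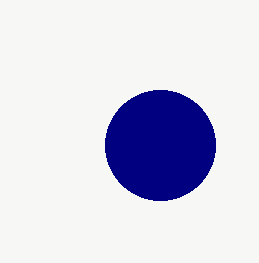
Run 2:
center_x = 160
center_y = 145
radius = 55
color = 'navy'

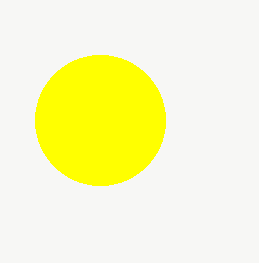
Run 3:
center_x = 100
center_y = 120
radius = 65
color = 'yellow'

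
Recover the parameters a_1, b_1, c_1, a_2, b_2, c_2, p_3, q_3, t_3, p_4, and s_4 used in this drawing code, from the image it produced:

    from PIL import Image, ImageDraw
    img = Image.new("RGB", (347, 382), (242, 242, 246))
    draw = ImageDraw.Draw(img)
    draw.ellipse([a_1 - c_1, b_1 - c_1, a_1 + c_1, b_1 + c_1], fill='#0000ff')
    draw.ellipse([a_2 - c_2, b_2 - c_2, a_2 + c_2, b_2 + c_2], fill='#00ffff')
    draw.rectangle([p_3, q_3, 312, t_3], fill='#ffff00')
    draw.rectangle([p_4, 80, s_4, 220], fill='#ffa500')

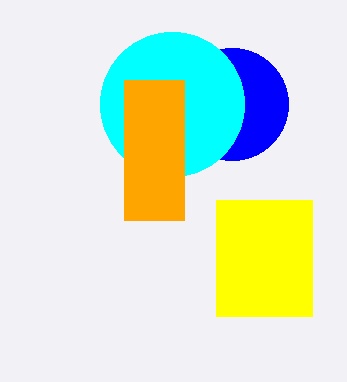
a_1 = 232, b_1 = 104, c_1 = 56, a_2 = 172, b_2 = 104, c_2 = 72, p_3 = 216, q_3 = 200, t_3 = 316, p_4 = 124, s_4 = 184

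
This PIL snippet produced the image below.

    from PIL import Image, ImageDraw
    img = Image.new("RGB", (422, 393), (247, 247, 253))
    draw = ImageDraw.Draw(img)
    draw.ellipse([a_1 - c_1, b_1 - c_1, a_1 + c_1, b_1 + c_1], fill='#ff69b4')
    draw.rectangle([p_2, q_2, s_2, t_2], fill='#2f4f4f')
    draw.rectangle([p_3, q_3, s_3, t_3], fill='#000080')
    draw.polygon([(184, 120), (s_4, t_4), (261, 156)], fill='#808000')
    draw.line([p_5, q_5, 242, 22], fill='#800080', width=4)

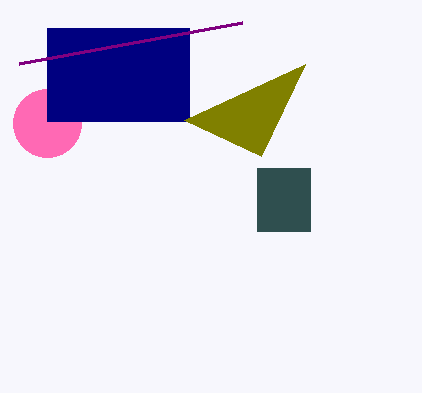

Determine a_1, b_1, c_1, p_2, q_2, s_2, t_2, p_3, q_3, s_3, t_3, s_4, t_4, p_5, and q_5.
a_1 = 47, b_1 = 123, c_1 = 34, p_2 = 257, q_2 = 168, s_2 = 310, t_2 = 231, p_3 = 47, q_3 = 28, s_3 = 189, t_3 = 121, s_4 = 305, t_4 = 64, p_5 = 19, q_5 = 63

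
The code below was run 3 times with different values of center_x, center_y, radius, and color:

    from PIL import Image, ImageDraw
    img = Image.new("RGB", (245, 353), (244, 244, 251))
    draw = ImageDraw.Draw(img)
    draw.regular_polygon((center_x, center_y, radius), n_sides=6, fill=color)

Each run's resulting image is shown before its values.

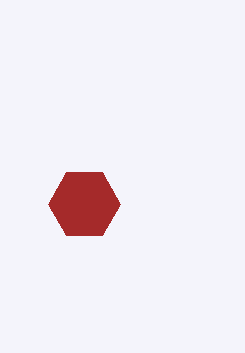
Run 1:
center_x = 84, center_y = 204, radius = 36, color = 'brown'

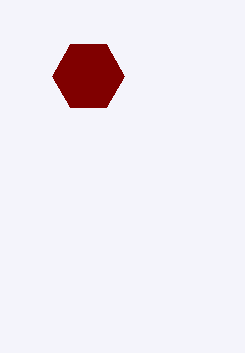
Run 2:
center_x = 88
center_y = 76
radius = 36
color = 'maroon'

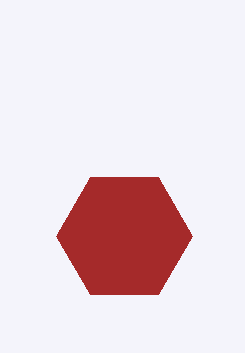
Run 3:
center_x = 124
center_y = 236
radius = 68
color = 'brown'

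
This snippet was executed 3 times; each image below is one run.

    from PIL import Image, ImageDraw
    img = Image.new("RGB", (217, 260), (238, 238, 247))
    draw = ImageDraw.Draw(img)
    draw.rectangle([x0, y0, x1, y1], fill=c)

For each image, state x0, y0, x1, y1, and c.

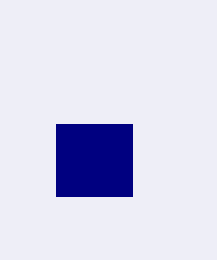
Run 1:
x0 = 56
y0 = 124
x1 = 132
y1 = 196
c = 'navy'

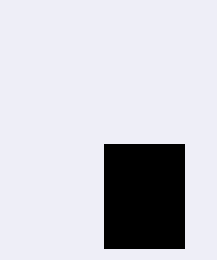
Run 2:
x0 = 104, y0 = 144, x1 = 184, y1 = 248, c = 'black'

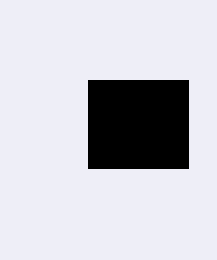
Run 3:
x0 = 88; y0 = 80; x1 = 188; y1 = 168; c = 'black'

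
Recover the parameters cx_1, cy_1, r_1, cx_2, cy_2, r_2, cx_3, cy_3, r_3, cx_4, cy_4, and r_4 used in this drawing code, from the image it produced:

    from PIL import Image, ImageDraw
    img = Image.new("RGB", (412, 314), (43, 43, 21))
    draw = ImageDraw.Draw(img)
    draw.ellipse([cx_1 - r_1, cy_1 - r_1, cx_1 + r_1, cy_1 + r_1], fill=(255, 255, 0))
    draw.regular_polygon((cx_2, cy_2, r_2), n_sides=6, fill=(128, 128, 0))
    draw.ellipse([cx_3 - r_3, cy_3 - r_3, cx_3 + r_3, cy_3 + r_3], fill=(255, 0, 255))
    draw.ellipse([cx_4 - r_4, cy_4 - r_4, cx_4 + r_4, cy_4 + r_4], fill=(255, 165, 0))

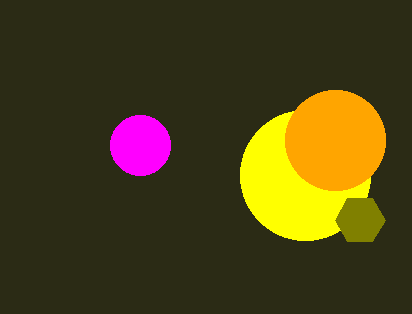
cx_1 = 305
cy_1 = 175
r_1 = 65
cx_2 = 360
cy_2 = 220
r_2 = 25
cx_3 = 140
cy_3 = 145
r_3 = 30
cx_4 = 335
cy_4 = 140
r_4 = 50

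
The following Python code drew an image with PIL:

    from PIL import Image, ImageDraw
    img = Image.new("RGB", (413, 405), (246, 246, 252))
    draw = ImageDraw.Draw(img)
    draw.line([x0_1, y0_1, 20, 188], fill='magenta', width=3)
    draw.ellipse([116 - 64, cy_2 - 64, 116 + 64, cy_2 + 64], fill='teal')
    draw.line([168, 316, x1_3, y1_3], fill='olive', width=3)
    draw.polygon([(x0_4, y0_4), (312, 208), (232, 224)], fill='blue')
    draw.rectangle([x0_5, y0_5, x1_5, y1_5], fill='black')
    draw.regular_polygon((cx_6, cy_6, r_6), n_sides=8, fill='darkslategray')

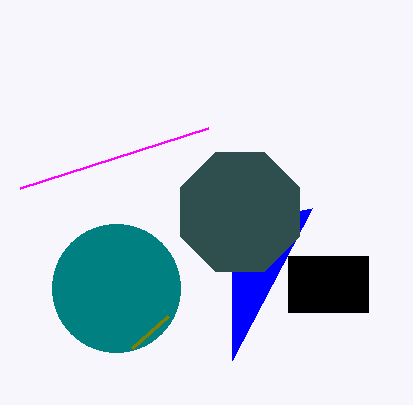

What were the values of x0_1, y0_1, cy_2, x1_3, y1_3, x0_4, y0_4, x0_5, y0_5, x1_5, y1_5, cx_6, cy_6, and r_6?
x0_1 = 208
y0_1 = 128
cy_2 = 288
x1_3 = 132
y1_3 = 348
x0_4 = 232
y0_4 = 360
x0_5 = 288
y0_5 = 256
x1_5 = 368
y1_5 = 312
cx_6 = 240
cy_6 = 212
r_6 = 64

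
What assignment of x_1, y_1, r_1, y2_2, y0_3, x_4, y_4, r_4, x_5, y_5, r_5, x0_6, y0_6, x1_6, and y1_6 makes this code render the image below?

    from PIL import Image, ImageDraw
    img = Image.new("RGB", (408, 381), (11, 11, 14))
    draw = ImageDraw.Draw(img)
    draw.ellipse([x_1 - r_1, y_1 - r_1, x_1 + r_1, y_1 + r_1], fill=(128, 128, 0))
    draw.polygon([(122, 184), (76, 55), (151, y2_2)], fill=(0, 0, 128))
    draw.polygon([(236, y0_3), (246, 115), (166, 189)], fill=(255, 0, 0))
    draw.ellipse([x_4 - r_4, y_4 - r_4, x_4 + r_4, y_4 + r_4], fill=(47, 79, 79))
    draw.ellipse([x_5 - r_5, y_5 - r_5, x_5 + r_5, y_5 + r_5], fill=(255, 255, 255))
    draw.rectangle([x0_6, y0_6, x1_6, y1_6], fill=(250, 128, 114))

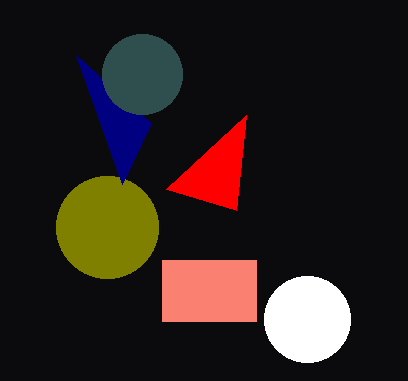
x_1 = 107; y_1 = 227; r_1 = 51; y2_2 = 123; y0_3 = 210; x_4 = 142; y_4 = 74; r_4 = 40; x_5 = 307; y_5 = 319; r_5 = 43; x0_6 = 162; y0_6 = 260; x1_6 = 256; y1_6 = 321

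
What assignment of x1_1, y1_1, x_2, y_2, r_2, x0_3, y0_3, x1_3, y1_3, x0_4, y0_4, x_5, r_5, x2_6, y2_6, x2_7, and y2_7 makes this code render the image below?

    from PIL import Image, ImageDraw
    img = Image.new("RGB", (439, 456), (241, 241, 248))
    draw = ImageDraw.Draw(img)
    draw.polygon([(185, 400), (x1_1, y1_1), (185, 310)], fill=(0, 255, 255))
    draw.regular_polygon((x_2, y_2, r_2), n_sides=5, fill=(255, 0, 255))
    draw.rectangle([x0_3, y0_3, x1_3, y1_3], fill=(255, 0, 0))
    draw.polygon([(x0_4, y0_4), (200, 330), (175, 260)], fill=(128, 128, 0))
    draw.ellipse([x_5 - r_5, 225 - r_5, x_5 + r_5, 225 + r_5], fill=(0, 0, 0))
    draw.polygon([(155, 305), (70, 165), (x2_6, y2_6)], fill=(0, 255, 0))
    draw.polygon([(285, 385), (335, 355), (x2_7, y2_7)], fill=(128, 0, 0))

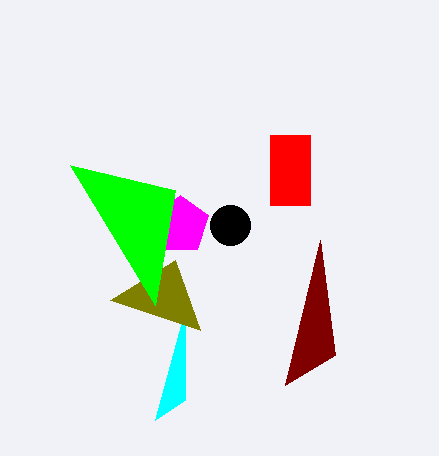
x1_1 = 155; y1_1 = 420; x_2 = 180; y_2 = 225; r_2 = 30; x0_3 = 270; y0_3 = 135; x1_3 = 310; y1_3 = 205; x0_4 = 110; y0_4 = 300; x_5 = 230; r_5 = 20; x2_6 = 175; y2_6 = 190; x2_7 = 320; y2_7 = 240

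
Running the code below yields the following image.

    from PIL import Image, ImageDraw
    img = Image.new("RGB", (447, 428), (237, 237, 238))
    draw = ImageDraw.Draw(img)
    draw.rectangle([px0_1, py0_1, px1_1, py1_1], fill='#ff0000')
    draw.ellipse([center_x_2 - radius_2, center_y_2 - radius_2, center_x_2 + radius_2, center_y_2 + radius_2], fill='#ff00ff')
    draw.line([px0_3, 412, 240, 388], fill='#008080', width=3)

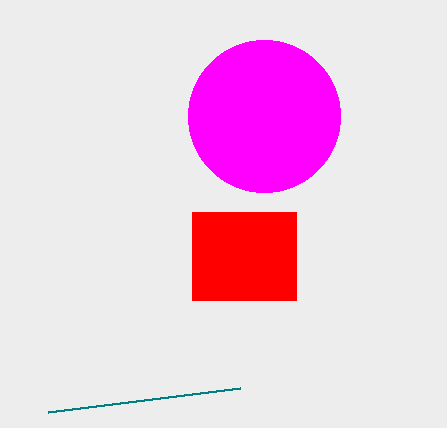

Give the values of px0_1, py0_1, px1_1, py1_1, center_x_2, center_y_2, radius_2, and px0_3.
px0_1 = 192; py0_1 = 212; px1_1 = 296; py1_1 = 300; center_x_2 = 264; center_y_2 = 116; radius_2 = 76; px0_3 = 48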